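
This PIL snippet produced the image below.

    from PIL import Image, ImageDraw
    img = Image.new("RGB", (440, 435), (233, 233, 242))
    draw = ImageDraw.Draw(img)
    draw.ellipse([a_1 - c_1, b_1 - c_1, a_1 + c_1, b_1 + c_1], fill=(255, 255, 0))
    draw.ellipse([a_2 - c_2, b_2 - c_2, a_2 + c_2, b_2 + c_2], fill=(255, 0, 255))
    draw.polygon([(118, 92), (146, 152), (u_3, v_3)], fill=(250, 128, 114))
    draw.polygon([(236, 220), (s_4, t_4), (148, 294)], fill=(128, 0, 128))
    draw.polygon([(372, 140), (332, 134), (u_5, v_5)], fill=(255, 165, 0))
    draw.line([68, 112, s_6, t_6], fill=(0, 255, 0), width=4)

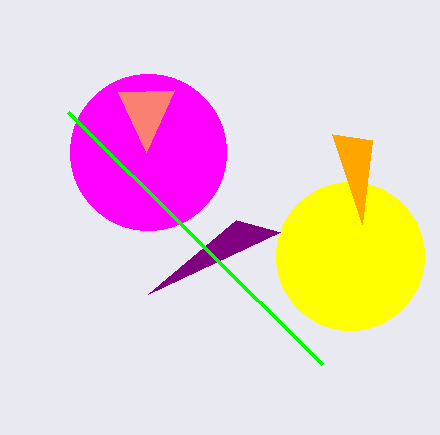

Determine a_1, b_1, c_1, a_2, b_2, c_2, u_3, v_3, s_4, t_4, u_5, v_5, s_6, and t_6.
a_1 = 350
b_1 = 256
c_1 = 74
a_2 = 148
b_2 = 152
c_2 = 78
u_3 = 174
v_3 = 90
s_4 = 280
t_4 = 232
u_5 = 362
v_5 = 224
s_6 = 322
t_6 = 364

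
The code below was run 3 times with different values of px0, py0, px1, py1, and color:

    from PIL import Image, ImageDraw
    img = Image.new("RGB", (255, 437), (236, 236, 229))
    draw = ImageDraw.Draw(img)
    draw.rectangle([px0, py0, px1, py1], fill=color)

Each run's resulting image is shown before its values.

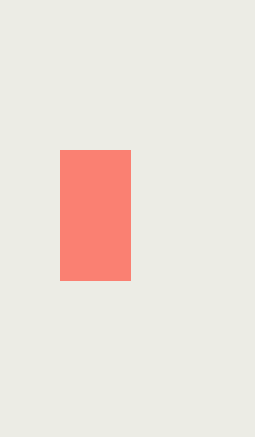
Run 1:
px0 = 60
py0 = 150
px1 = 130
py1 = 280
color = 'salmon'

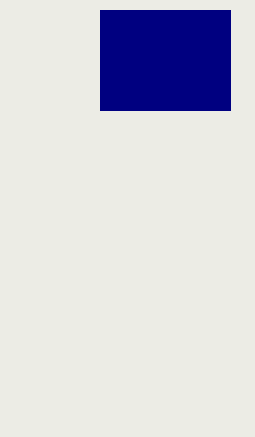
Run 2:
px0 = 100, py0 = 10, px1 = 230, py1 = 110, color = 'navy'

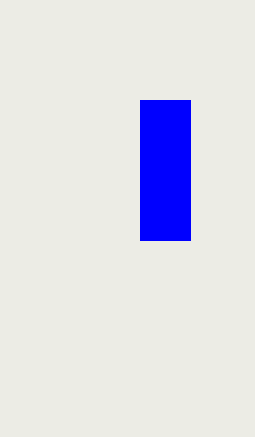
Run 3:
px0 = 140
py0 = 100
px1 = 190
py1 = 240
color = 'blue'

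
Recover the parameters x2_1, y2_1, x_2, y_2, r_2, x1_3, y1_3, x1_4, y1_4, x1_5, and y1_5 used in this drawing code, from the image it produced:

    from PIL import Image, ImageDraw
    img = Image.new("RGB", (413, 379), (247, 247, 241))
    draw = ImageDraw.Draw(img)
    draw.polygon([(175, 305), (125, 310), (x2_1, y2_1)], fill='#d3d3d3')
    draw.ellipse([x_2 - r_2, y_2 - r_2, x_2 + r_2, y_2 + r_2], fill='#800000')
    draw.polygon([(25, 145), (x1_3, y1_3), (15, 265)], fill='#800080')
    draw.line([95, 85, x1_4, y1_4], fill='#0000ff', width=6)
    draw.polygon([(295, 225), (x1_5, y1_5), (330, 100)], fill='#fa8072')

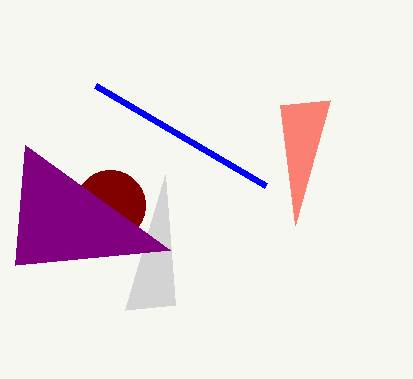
x2_1 = 165
y2_1 = 175
x_2 = 110
y_2 = 205
r_2 = 35
x1_3 = 170
y1_3 = 250
x1_4 = 265
y1_4 = 185
x1_5 = 280
y1_5 = 105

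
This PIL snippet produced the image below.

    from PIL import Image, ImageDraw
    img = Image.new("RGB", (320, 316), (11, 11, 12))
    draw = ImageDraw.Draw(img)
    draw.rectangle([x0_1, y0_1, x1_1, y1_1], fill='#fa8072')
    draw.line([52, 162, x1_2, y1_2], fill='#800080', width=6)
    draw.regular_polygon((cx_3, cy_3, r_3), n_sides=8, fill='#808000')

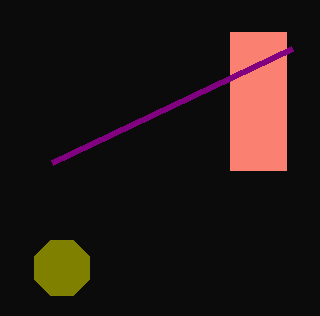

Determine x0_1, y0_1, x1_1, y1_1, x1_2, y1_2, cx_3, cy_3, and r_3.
x0_1 = 230, y0_1 = 32, x1_1 = 286, y1_1 = 170, x1_2 = 292, y1_2 = 48, cx_3 = 62, cy_3 = 268, r_3 = 30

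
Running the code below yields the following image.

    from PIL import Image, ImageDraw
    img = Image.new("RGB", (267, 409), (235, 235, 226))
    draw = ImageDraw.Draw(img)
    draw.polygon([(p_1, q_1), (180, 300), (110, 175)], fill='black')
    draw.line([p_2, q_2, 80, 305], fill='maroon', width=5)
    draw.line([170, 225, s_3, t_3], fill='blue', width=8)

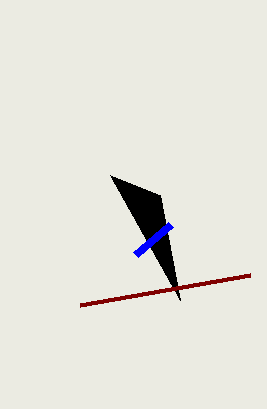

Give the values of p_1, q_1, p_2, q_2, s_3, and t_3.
p_1 = 160; q_1 = 195; p_2 = 250; q_2 = 275; s_3 = 135; t_3 = 255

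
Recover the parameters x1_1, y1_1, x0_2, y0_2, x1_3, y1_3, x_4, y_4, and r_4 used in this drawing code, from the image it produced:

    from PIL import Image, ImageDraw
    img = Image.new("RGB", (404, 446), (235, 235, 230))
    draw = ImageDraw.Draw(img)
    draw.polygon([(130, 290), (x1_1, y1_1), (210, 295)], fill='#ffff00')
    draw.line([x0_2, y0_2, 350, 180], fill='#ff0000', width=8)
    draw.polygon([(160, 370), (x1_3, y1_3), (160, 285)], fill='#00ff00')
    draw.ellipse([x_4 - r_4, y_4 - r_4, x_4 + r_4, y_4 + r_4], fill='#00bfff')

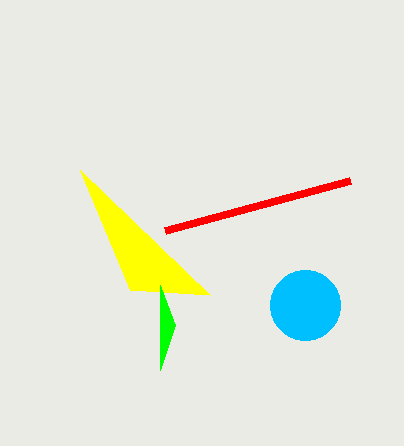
x1_1 = 80, y1_1 = 170, x0_2 = 165, y0_2 = 230, x1_3 = 175, y1_3 = 325, x_4 = 305, y_4 = 305, r_4 = 35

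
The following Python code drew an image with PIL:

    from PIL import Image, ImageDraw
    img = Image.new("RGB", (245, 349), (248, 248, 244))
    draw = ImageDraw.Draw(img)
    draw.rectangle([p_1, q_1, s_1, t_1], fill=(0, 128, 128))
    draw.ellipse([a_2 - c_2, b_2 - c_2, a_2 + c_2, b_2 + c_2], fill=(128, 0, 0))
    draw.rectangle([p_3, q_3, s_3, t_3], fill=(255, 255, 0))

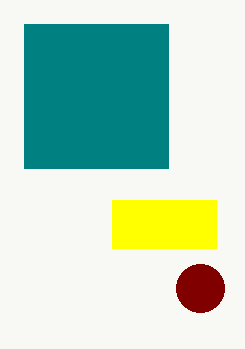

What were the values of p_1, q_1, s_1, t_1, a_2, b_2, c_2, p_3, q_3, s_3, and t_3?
p_1 = 24
q_1 = 24
s_1 = 168
t_1 = 168
a_2 = 200
b_2 = 288
c_2 = 24
p_3 = 112
q_3 = 200
s_3 = 216
t_3 = 248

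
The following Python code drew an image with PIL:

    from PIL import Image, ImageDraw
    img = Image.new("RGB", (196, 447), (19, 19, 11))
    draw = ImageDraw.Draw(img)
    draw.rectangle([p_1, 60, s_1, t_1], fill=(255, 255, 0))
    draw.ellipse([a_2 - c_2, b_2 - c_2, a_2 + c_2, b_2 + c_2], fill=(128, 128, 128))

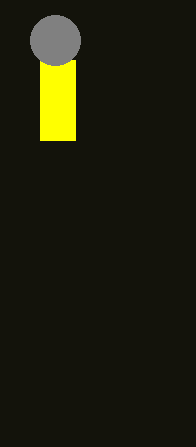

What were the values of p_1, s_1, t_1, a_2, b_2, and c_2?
p_1 = 40
s_1 = 75
t_1 = 140
a_2 = 55
b_2 = 40
c_2 = 25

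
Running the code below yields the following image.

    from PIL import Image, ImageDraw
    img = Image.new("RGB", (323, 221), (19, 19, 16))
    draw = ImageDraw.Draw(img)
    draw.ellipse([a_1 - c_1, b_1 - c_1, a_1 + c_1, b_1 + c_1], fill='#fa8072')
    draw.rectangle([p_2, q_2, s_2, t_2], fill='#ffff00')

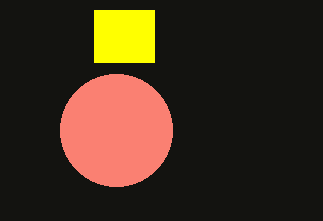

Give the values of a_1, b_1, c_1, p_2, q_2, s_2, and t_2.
a_1 = 116, b_1 = 130, c_1 = 56, p_2 = 94, q_2 = 10, s_2 = 154, t_2 = 62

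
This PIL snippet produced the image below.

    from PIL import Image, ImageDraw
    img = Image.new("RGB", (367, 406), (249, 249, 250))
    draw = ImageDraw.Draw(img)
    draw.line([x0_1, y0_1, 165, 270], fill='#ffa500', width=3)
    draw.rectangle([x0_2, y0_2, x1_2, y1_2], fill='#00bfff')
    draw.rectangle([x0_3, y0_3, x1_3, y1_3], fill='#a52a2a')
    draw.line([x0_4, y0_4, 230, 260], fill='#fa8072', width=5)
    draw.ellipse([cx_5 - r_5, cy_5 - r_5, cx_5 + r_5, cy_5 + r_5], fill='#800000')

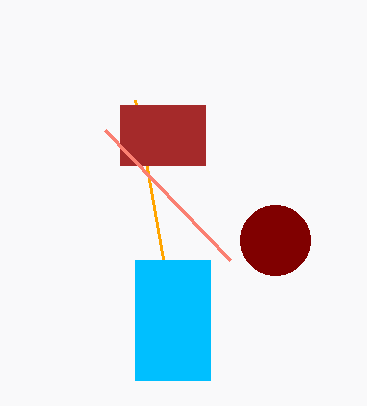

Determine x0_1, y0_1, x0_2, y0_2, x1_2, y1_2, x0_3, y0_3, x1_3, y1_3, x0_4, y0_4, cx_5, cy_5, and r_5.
x0_1 = 135, y0_1 = 100, x0_2 = 135, y0_2 = 260, x1_2 = 210, y1_2 = 380, x0_3 = 120, y0_3 = 105, x1_3 = 205, y1_3 = 165, x0_4 = 105, y0_4 = 130, cx_5 = 275, cy_5 = 240, r_5 = 35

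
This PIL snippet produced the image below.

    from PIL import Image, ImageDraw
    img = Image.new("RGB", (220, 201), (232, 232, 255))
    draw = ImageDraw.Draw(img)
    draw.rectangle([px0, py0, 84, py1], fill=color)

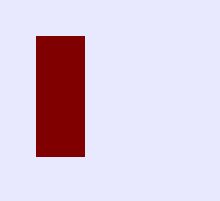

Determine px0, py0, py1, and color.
px0 = 36; py0 = 36; py1 = 156; color = 'maroon'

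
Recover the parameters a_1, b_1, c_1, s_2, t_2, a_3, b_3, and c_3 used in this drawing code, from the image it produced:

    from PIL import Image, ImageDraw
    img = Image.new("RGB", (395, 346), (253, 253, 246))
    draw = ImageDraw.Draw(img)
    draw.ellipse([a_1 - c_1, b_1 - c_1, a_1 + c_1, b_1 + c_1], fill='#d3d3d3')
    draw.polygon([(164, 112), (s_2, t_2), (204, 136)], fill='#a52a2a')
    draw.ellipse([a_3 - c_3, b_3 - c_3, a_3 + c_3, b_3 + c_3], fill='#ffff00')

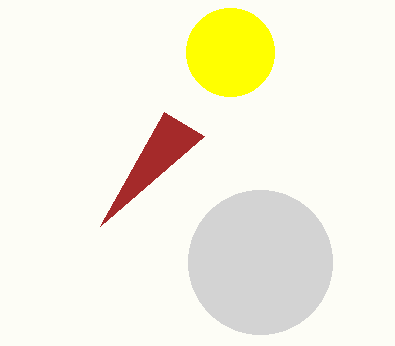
a_1 = 260; b_1 = 262; c_1 = 72; s_2 = 100; t_2 = 226; a_3 = 230; b_3 = 52; c_3 = 44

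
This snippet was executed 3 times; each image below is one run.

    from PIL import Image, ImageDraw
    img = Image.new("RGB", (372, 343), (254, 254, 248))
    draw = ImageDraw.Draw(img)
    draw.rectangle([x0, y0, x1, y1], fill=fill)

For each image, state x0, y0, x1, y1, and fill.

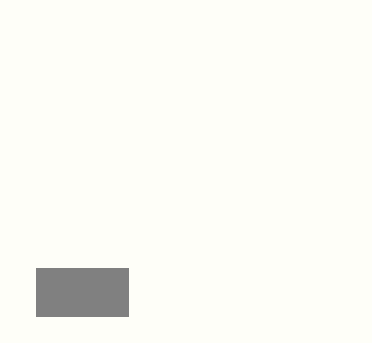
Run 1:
x0 = 36, y0 = 268, x1 = 128, y1 = 316, fill = 'gray'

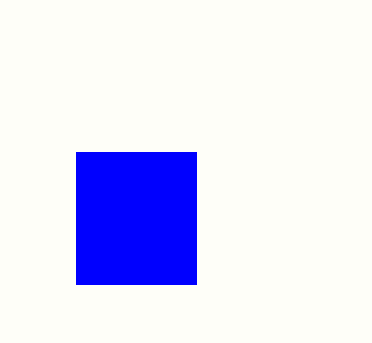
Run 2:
x0 = 76; y0 = 152; x1 = 196; y1 = 284; fill = 'blue'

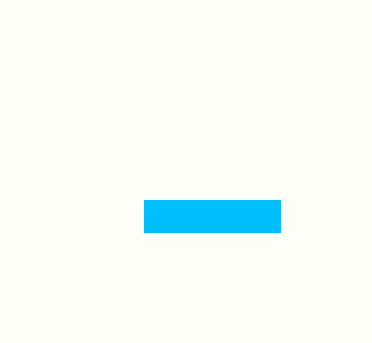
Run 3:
x0 = 144, y0 = 200, x1 = 280, y1 = 232, fill = 'deepskyblue'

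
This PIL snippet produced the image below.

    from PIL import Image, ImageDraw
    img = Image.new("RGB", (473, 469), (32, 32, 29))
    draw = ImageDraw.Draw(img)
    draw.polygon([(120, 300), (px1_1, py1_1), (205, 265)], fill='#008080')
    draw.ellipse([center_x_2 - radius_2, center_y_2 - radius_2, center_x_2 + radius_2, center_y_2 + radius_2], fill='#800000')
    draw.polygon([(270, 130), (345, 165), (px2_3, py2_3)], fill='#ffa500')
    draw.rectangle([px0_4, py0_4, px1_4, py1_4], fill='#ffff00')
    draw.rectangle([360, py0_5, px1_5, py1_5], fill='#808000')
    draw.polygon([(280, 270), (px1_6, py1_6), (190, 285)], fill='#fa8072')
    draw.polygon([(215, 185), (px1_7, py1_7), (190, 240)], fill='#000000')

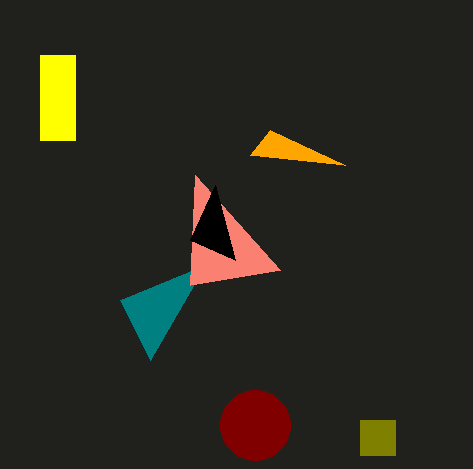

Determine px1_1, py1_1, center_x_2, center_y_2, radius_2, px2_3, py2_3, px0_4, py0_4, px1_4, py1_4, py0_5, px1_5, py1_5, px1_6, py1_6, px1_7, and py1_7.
px1_1 = 150; py1_1 = 360; center_x_2 = 255; center_y_2 = 425; radius_2 = 35; px2_3 = 250; py2_3 = 155; px0_4 = 40; py0_4 = 55; px1_4 = 75; py1_4 = 140; py0_5 = 420; px1_5 = 395; py1_5 = 455; px1_6 = 195; py1_6 = 175; px1_7 = 235; py1_7 = 260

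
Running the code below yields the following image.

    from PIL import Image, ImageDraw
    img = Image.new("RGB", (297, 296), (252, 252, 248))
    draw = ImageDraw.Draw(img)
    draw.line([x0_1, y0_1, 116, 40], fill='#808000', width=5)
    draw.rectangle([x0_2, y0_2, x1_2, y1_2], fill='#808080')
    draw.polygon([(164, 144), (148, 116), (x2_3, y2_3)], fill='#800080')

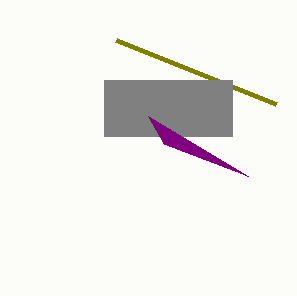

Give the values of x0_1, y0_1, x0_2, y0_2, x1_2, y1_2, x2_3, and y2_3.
x0_1 = 276
y0_1 = 104
x0_2 = 104
y0_2 = 80
x1_2 = 232
y1_2 = 136
x2_3 = 248
y2_3 = 176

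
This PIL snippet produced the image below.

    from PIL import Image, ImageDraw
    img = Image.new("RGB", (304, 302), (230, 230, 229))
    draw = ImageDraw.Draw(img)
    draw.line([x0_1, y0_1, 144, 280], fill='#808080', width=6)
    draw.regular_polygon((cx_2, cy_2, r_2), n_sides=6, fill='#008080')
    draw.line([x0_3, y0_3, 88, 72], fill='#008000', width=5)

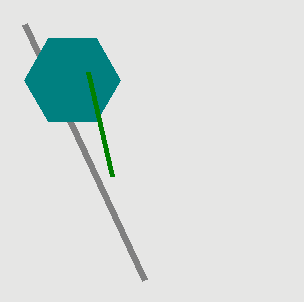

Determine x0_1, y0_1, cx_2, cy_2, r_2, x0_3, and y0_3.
x0_1 = 24; y0_1 = 24; cx_2 = 72; cy_2 = 80; r_2 = 48; x0_3 = 112; y0_3 = 176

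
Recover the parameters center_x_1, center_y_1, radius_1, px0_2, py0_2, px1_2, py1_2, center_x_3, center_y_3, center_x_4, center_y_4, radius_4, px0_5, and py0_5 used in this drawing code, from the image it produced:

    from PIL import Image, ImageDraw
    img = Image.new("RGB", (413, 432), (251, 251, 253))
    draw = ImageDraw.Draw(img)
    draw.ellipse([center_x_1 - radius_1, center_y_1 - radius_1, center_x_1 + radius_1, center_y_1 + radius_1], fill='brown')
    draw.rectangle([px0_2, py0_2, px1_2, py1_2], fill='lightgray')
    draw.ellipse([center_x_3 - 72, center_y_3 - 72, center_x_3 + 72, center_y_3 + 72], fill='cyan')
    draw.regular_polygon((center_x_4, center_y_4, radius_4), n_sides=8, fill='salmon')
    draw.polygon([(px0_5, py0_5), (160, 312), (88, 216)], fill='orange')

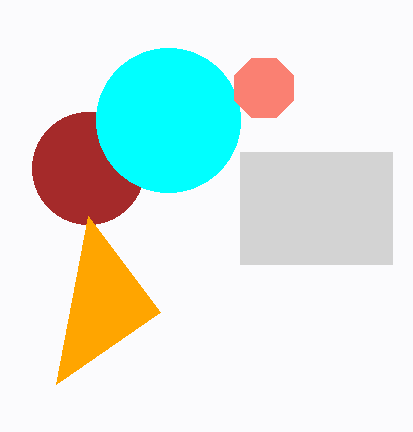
center_x_1 = 88, center_y_1 = 168, radius_1 = 56, px0_2 = 240, py0_2 = 152, px1_2 = 392, py1_2 = 264, center_x_3 = 168, center_y_3 = 120, center_x_4 = 264, center_y_4 = 88, radius_4 = 32, px0_5 = 56, py0_5 = 384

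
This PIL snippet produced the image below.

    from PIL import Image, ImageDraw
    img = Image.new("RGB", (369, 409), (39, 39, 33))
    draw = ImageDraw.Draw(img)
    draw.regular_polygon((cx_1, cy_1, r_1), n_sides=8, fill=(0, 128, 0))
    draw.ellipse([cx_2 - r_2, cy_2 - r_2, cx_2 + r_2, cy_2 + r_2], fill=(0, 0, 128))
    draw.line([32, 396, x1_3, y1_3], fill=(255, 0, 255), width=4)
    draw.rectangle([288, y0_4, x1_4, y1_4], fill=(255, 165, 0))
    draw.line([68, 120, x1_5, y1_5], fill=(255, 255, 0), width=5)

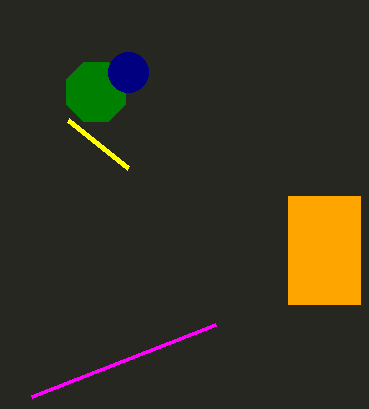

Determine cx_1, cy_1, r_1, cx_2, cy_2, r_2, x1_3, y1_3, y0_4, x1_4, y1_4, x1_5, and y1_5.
cx_1 = 96; cy_1 = 92; r_1 = 32; cx_2 = 128; cy_2 = 72; r_2 = 20; x1_3 = 216; y1_3 = 324; y0_4 = 196; x1_4 = 360; y1_4 = 304; x1_5 = 128; y1_5 = 168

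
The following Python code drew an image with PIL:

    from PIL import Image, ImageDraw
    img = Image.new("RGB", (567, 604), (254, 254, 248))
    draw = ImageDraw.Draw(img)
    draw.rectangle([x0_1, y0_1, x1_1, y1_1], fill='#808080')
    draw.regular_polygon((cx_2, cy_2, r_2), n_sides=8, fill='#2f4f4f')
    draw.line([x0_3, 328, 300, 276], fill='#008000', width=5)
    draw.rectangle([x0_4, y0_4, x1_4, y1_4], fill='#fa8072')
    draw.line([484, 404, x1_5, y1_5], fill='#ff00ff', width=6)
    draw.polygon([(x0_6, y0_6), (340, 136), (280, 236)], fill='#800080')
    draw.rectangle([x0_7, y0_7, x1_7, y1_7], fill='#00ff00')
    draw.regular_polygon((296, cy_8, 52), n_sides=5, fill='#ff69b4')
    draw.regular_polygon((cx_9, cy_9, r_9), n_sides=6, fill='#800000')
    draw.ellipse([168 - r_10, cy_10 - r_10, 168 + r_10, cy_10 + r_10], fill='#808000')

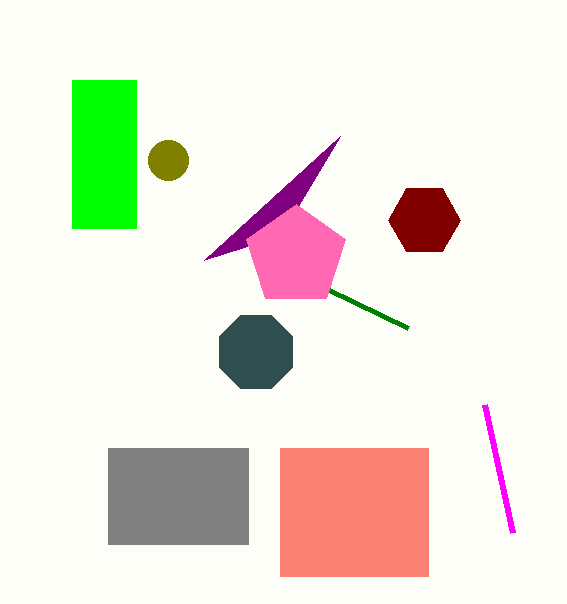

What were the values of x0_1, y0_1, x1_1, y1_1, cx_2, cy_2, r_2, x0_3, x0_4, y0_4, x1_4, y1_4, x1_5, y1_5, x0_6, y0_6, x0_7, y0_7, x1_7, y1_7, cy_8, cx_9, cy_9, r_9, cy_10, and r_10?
x0_1 = 108; y0_1 = 448; x1_1 = 248; y1_1 = 544; cx_2 = 256; cy_2 = 352; r_2 = 40; x0_3 = 408; x0_4 = 280; y0_4 = 448; x1_4 = 428; y1_4 = 576; x1_5 = 512; y1_5 = 532; x0_6 = 204; y0_6 = 260; x0_7 = 72; y0_7 = 80; x1_7 = 136; y1_7 = 228; cy_8 = 256; cx_9 = 424; cy_9 = 220; r_9 = 36; cy_10 = 160; r_10 = 20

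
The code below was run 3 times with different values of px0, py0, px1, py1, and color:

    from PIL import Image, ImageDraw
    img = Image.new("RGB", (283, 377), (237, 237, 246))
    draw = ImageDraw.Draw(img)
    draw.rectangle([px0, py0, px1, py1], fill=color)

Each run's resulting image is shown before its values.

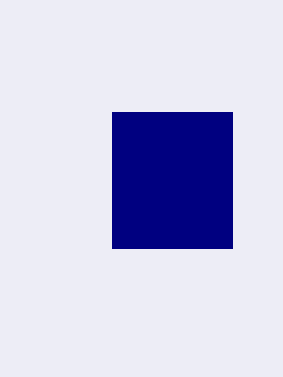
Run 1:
px0 = 112; py0 = 112; px1 = 232; py1 = 248; color = 'navy'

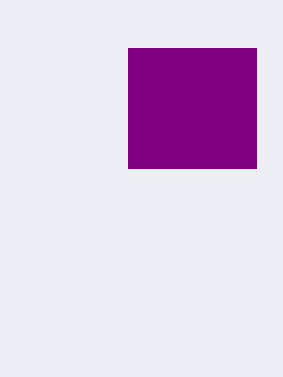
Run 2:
px0 = 128; py0 = 48; px1 = 256; py1 = 168; color = 'purple'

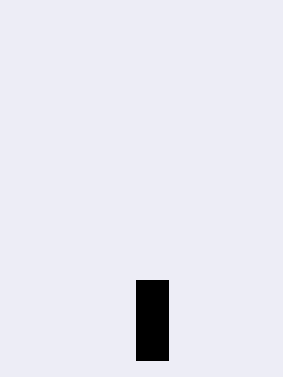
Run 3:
px0 = 136, py0 = 280, px1 = 168, py1 = 360, color = 'black'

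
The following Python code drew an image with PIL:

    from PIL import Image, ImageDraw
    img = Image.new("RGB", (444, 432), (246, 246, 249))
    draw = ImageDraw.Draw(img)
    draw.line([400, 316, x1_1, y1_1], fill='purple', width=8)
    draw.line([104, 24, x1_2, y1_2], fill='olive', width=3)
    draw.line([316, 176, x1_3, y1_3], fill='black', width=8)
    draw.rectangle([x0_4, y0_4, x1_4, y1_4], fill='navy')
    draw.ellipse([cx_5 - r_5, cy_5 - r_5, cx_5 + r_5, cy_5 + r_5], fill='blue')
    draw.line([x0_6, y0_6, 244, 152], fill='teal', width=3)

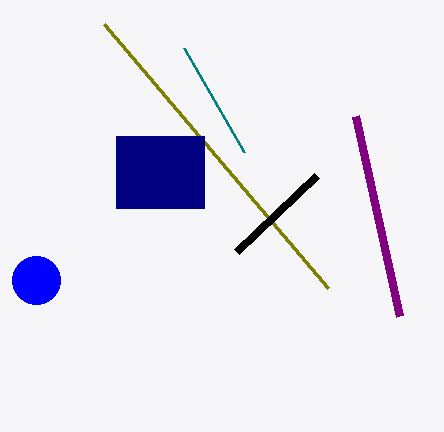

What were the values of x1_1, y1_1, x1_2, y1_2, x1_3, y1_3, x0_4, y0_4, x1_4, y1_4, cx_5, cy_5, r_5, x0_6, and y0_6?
x1_1 = 356
y1_1 = 116
x1_2 = 328
y1_2 = 288
x1_3 = 236
y1_3 = 252
x0_4 = 116
y0_4 = 136
x1_4 = 204
y1_4 = 208
cx_5 = 36
cy_5 = 280
r_5 = 24
x0_6 = 184
y0_6 = 48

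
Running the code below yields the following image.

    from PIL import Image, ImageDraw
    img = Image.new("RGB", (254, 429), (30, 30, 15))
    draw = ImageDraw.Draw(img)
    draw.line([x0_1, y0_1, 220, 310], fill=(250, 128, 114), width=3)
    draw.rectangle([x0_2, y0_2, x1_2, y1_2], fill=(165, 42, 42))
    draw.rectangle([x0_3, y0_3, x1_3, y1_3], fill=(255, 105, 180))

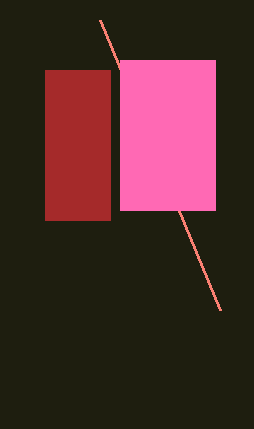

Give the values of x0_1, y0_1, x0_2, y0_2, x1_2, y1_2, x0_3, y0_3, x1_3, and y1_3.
x0_1 = 100; y0_1 = 20; x0_2 = 45; y0_2 = 70; x1_2 = 110; y1_2 = 220; x0_3 = 120; y0_3 = 60; x1_3 = 215; y1_3 = 210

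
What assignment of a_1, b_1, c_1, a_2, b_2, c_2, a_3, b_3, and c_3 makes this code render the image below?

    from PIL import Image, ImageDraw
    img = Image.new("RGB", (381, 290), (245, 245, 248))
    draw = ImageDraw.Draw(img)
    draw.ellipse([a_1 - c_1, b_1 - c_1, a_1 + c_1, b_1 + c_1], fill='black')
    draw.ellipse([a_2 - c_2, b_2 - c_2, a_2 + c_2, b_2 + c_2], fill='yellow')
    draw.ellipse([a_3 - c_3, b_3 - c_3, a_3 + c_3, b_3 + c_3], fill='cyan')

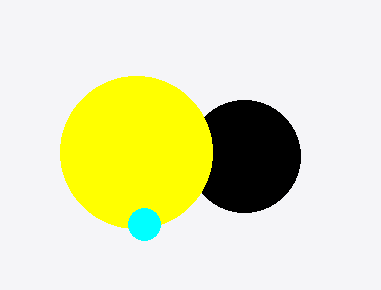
a_1 = 244, b_1 = 156, c_1 = 56, a_2 = 136, b_2 = 152, c_2 = 76, a_3 = 144, b_3 = 224, c_3 = 16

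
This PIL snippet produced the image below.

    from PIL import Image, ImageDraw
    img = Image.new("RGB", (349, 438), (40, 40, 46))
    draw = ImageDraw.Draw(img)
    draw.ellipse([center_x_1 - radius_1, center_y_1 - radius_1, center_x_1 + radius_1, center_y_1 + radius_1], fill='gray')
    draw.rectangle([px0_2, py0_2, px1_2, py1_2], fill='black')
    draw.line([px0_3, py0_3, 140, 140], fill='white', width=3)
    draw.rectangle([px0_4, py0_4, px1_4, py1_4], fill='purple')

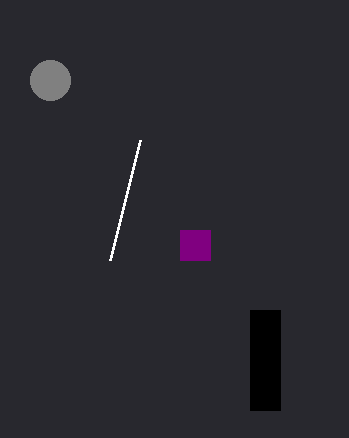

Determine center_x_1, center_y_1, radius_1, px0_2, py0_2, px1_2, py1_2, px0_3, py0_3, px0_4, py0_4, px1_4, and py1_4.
center_x_1 = 50, center_y_1 = 80, radius_1 = 20, px0_2 = 250, py0_2 = 310, px1_2 = 280, py1_2 = 410, px0_3 = 110, py0_3 = 260, px0_4 = 180, py0_4 = 230, px1_4 = 210, py1_4 = 260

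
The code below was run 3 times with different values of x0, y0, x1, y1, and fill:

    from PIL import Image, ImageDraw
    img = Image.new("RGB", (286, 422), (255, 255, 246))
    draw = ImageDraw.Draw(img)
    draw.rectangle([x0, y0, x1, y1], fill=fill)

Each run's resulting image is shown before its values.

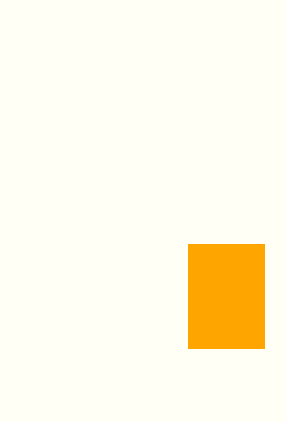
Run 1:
x0 = 188, y0 = 244, x1 = 264, y1 = 348, fill = 'orange'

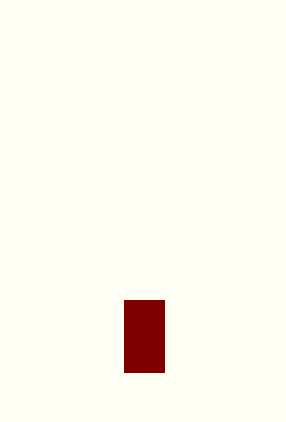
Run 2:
x0 = 124; y0 = 300; x1 = 164; y1 = 372; fill = 'maroon'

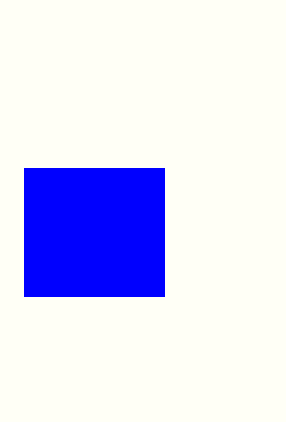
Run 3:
x0 = 24; y0 = 168; x1 = 164; y1 = 296; fill = 'blue'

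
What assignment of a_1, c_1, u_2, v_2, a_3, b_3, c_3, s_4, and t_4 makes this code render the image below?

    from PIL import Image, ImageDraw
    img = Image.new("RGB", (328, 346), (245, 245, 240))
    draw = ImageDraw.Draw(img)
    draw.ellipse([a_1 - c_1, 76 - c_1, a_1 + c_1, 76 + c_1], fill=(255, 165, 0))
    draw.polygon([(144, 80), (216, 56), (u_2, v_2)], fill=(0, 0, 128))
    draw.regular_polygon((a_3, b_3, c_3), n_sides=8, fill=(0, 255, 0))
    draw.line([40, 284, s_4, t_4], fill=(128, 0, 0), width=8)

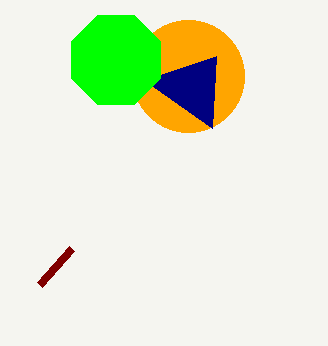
a_1 = 188; c_1 = 56; u_2 = 212; v_2 = 128; a_3 = 116; b_3 = 60; c_3 = 48; s_4 = 72; t_4 = 248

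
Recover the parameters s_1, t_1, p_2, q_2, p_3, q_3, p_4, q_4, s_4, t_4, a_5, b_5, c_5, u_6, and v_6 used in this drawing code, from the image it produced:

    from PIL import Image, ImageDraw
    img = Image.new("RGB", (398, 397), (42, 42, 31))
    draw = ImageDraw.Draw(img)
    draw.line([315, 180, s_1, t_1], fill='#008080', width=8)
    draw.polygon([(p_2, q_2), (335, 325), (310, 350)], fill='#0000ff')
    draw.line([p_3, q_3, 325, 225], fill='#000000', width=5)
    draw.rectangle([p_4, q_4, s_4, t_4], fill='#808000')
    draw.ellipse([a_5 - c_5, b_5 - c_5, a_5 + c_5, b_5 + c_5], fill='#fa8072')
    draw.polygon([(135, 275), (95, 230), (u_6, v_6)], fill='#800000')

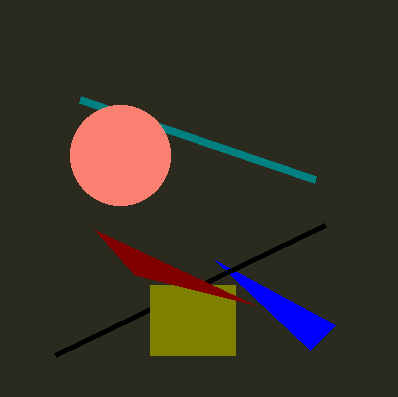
s_1 = 80
t_1 = 100
p_2 = 215
q_2 = 260
p_3 = 55
q_3 = 355
p_4 = 150
q_4 = 285
s_4 = 235
t_4 = 355
a_5 = 120
b_5 = 155
c_5 = 50
u_6 = 255
v_6 = 305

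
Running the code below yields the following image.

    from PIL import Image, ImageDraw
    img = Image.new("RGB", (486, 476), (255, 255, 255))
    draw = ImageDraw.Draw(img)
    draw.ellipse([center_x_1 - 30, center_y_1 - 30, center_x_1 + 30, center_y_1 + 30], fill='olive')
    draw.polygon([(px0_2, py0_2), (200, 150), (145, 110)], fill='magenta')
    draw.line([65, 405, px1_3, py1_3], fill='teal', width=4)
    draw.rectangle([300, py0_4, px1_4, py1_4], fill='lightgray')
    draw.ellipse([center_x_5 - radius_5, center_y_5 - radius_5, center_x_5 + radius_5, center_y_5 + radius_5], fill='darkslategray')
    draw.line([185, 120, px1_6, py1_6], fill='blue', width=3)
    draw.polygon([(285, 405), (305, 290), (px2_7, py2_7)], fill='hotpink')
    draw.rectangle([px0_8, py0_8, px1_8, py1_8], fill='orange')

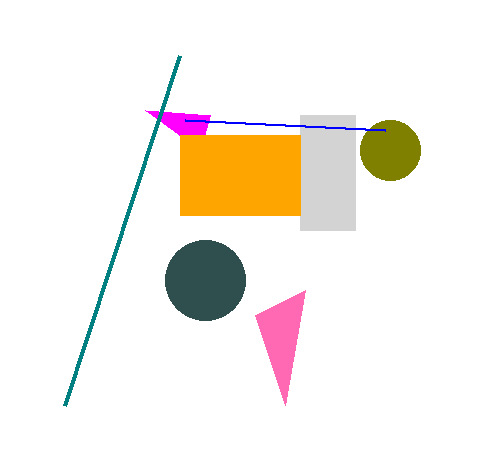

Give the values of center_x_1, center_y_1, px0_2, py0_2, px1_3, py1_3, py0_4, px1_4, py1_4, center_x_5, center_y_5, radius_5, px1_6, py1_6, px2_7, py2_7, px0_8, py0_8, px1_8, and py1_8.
center_x_1 = 390
center_y_1 = 150
px0_2 = 210
py0_2 = 115
px1_3 = 180
py1_3 = 55
py0_4 = 115
px1_4 = 355
py1_4 = 230
center_x_5 = 205
center_y_5 = 280
radius_5 = 40
px1_6 = 385
py1_6 = 130
px2_7 = 255
py2_7 = 315
px0_8 = 180
py0_8 = 135
px1_8 = 300
py1_8 = 215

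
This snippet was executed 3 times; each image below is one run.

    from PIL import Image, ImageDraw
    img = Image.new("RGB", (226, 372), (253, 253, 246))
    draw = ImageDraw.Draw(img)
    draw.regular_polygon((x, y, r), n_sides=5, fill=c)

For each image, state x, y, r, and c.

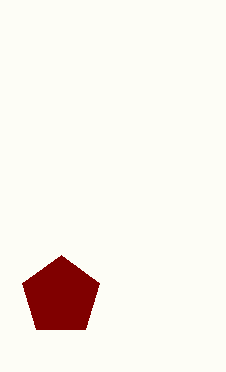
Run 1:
x = 61, y = 296, r = 41, c = 'maroon'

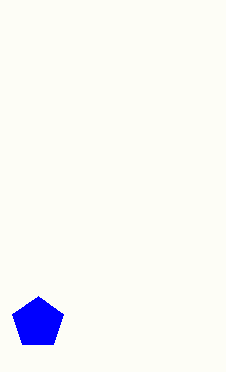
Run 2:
x = 38
y = 323
r = 27
c = 'blue'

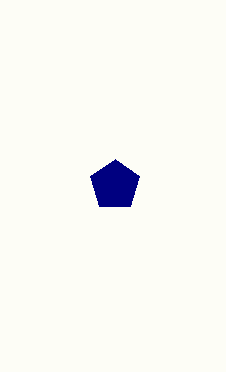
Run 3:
x = 115, y = 185, r = 26, c = 'navy'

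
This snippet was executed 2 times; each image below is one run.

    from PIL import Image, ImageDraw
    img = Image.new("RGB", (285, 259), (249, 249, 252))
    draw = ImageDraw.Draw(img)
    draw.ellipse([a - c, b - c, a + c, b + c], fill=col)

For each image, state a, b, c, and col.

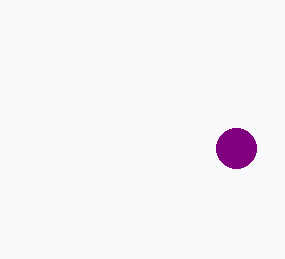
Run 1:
a = 236
b = 148
c = 20
col = 'purple'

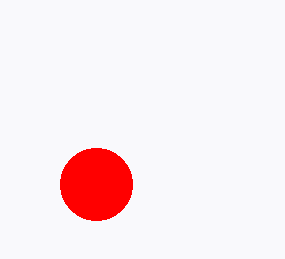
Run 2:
a = 96
b = 184
c = 36
col = 'red'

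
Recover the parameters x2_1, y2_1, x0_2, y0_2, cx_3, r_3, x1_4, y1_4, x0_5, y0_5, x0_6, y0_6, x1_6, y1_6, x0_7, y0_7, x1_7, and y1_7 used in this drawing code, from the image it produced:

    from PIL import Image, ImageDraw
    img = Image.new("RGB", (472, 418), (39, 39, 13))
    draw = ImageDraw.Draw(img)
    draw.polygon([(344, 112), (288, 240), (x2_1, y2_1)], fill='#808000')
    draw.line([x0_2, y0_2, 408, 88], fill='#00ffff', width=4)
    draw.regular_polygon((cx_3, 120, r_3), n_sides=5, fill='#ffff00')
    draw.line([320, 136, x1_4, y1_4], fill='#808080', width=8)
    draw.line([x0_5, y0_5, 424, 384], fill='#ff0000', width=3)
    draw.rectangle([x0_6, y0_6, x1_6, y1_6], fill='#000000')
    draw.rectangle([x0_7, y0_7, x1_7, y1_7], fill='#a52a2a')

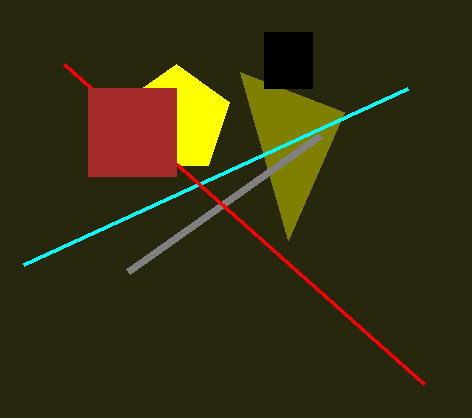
x2_1 = 240; y2_1 = 72; x0_2 = 24; y0_2 = 264; cx_3 = 176; r_3 = 56; x1_4 = 128; y1_4 = 272; x0_5 = 64; y0_5 = 64; x0_6 = 264; y0_6 = 32; x1_6 = 312; y1_6 = 88; x0_7 = 88; y0_7 = 88; x1_7 = 176; y1_7 = 176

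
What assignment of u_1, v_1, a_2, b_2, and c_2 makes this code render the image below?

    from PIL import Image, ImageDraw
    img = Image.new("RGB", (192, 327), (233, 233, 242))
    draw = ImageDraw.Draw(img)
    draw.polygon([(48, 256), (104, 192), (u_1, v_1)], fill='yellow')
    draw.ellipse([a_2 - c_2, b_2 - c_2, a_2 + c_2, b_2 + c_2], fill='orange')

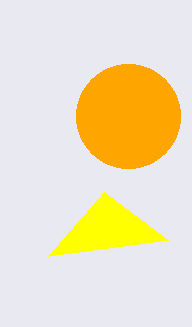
u_1 = 168
v_1 = 240
a_2 = 128
b_2 = 116
c_2 = 52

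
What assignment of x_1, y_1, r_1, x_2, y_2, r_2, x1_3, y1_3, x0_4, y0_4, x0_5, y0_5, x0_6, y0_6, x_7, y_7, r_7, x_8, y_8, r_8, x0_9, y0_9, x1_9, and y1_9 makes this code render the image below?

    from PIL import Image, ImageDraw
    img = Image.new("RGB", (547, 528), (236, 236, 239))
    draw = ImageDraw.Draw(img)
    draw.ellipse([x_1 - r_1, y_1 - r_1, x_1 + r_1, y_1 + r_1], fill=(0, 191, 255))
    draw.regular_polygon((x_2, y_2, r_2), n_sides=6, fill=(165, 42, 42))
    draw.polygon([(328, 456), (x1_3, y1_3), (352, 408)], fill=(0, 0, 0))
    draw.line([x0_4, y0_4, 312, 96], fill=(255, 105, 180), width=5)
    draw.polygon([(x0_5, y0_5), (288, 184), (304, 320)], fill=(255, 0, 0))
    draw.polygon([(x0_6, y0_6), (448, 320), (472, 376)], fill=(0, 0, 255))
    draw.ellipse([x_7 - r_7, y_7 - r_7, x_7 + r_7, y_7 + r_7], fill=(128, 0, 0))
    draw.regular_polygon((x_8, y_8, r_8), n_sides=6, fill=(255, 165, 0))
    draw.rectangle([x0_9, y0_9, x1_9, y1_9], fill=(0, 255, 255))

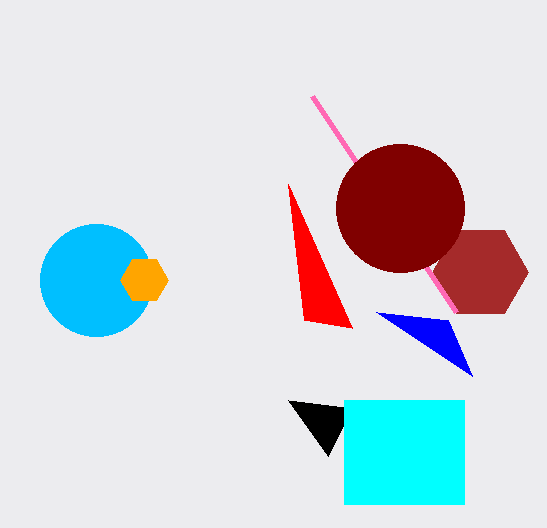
x_1 = 96, y_1 = 280, r_1 = 56, x_2 = 480, y_2 = 272, r_2 = 48, x1_3 = 288, y1_3 = 400, x0_4 = 456, y0_4 = 312, x0_5 = 352, y0_5 = 328, x0_6 = 376, y0_6 = 312, x_7 = 400, y_7 = 208, r_7 = 64, x_8 = 144, y_8 = 280, r_8 = 24, x0_9 = 344, y0_9 = 400, x1_9 = 464, y1_9 = 504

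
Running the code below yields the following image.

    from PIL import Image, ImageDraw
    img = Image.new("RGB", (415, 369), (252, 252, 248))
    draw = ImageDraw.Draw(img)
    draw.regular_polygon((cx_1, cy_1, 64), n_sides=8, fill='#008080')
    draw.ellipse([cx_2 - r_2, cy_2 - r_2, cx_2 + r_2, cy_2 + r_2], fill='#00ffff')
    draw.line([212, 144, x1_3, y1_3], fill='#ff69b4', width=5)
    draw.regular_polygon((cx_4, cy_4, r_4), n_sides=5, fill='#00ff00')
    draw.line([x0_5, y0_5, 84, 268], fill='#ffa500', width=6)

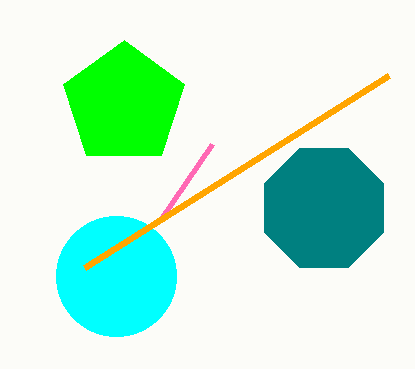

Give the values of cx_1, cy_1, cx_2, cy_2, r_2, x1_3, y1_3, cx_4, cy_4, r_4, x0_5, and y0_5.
cx_1 = 324; cy_1 = 208; cx_2 = 116; cy_2 = 276; r_2 = 60; x1_3 = 160; y1_3 = 220; cx_4 = 124; cy_4 = 104; r_4 = 64; x0_5 = 388; y0_5 = 76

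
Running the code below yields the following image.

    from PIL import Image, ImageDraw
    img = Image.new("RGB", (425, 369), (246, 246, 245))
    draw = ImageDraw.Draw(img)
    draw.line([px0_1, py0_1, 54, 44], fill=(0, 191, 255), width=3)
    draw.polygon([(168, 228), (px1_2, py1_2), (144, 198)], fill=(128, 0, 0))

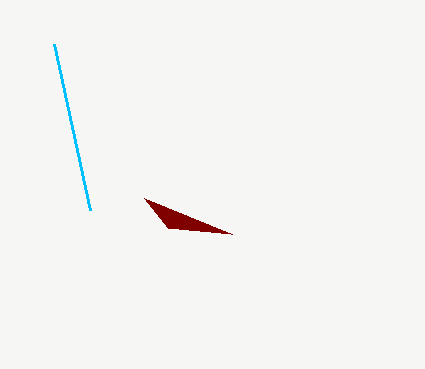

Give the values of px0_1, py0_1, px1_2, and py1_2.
px0_1 = 90
py0_1 = 210
px1_2 = 232
py1_2 = 234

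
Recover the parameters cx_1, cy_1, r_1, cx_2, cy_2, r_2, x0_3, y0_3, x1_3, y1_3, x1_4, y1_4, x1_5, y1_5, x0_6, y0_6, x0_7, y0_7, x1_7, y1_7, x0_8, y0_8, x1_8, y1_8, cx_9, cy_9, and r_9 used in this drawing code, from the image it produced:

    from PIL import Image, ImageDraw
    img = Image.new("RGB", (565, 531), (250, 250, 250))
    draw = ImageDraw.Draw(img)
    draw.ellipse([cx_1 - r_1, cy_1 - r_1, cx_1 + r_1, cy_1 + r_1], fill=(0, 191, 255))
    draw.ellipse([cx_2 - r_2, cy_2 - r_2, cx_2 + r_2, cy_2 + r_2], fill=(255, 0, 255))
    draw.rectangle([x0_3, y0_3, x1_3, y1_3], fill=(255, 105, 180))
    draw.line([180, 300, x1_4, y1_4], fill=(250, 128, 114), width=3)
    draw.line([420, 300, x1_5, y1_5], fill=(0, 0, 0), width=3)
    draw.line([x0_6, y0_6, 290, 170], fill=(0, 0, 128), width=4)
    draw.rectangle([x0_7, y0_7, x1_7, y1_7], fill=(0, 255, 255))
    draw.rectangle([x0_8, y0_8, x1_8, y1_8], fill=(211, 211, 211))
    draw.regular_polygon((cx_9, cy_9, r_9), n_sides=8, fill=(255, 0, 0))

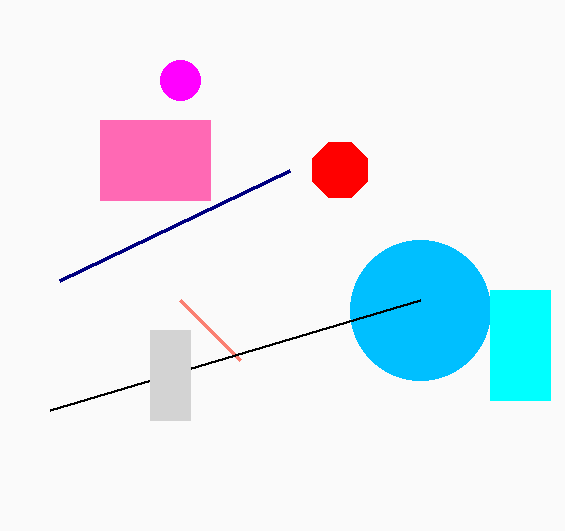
cx_1 = 420; cy_1 = 310; r_1 = 70; cx_2 = 180; cy_2 = 80; r_2 = 20; x0_3 = 100; y0_3 = 120; x1_3 = 210; y1_3 = 200; x1_4 = 240; y1_4 = 360; x1_5 = 50; y1_5 = 410; x0_6 = 60; y0_6 = 280; x0_7 = 490; y0_7 = 290; x1_7 = 550; y1_7 = 400; x0_8 = 150; y0_8 = 330; x1_8 = 190; y1_8 = 420; cx_9 = 340; cy_9 = 170; r_9 = 30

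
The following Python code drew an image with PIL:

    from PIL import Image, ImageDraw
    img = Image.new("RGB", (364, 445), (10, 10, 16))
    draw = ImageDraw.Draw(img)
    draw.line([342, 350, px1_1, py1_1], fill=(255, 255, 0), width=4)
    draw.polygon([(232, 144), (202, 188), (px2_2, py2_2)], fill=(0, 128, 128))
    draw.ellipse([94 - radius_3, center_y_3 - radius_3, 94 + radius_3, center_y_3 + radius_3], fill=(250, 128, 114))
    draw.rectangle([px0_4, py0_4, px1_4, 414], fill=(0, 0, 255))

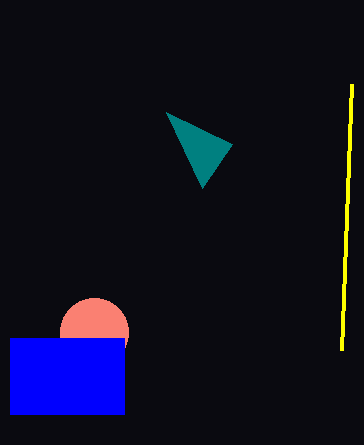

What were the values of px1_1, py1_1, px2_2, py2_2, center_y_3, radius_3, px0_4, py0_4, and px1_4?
px1_1 = 352; py1_1 = 84; px2_2 = 166; py2_2 = 112; center_y_3 = 332; radius_3 = 34; px0_4 = 10; py0_4 = 338; px1_4 = 124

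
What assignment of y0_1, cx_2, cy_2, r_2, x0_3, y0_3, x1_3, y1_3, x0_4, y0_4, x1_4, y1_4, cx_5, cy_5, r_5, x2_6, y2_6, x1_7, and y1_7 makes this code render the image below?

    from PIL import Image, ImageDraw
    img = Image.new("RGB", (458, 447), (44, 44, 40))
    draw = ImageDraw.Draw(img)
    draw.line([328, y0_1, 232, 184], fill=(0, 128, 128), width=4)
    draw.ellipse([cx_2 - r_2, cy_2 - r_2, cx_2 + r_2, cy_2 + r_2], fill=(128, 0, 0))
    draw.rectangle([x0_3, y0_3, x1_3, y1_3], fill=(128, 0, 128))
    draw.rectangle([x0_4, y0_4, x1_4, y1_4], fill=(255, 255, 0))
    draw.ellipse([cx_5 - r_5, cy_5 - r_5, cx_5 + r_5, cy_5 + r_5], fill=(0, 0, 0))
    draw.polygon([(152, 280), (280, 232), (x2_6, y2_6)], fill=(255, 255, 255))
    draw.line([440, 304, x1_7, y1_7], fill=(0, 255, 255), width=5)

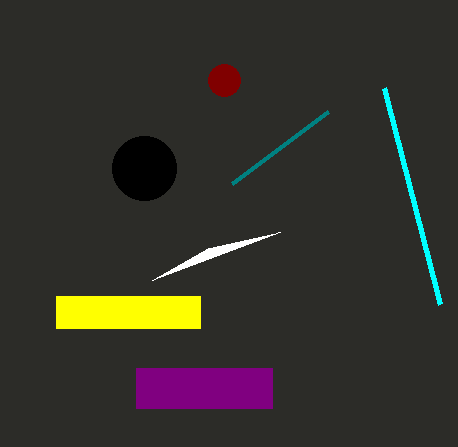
y0_1 = 112; cx_2 = 224; cy_2 = 80; r_2 = 16; x0_3 = 136; y0_3 = 368; x1_3 = 272; y1_3 = 408; x0_4 = 56; y0_4 = 296; x1_4 = 200; y1_4 = 328; cx_5 = 144; cy_5 = 168; r_5 = 32; x2_6 = 208; y2_6 = 248; x1_7 = 384; y1_7 = 88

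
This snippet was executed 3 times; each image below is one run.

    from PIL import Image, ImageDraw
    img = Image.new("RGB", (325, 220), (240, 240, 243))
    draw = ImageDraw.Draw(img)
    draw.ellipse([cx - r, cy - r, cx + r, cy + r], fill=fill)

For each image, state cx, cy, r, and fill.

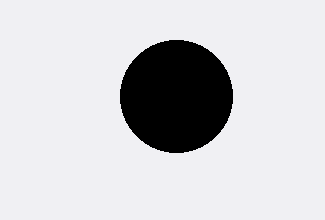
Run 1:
cx = 176; cy = 96; r = 56; fill = 'black'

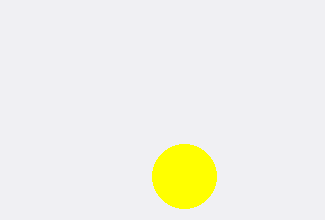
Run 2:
cx = 184, cy = 176, r = 32, fill = 'yellow'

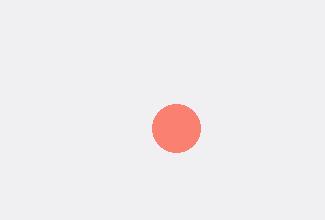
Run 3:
cx = 176, cy = 128, r = 24, fill = 'salmon'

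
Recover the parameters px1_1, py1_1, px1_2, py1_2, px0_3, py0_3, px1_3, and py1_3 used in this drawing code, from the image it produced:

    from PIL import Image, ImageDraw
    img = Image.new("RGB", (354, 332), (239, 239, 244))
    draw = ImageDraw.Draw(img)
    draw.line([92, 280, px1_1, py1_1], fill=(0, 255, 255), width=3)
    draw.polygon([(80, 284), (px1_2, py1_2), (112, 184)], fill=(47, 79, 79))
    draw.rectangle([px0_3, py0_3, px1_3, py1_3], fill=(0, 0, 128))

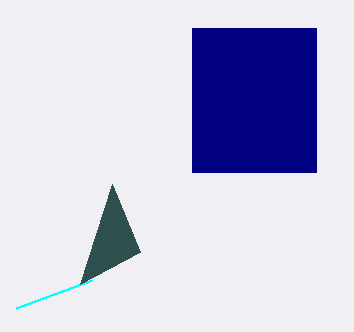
px1_1 = 16, py1_1 = 308, px1_2 = 140, py1_2 = 252, px0_3 = 192, py0_3 = 28, px1_3 = 316, py1_3 = 172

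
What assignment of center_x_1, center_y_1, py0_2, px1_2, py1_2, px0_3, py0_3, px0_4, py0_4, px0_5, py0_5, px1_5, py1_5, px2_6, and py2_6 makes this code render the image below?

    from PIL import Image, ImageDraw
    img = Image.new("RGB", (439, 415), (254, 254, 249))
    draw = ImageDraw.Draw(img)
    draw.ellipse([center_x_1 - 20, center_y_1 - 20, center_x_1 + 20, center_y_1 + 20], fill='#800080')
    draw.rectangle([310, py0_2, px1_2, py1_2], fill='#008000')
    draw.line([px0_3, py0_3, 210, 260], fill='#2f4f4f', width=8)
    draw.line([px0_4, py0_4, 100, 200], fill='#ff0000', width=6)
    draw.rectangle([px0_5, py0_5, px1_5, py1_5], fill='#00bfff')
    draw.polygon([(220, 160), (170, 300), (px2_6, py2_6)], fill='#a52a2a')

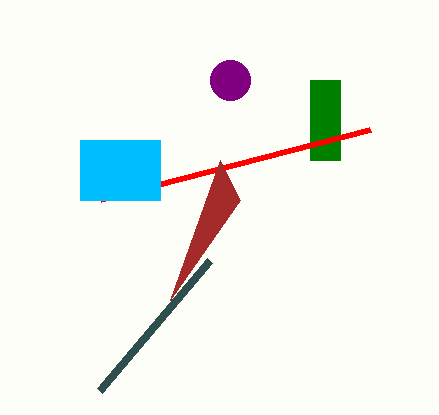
center_x_1 = 230
center_y_1 = 80
py0_2 = 80
px1_2 = 340
py1_2 = 160
px0_3 = 100
py0_3 = 390
px0_4 = 370
py0_4 = 130
px0_5 = 80
py0_5 = 140
px1_5 = 160
py1_5 = 200
px2_6 = 240
py2_6 = 200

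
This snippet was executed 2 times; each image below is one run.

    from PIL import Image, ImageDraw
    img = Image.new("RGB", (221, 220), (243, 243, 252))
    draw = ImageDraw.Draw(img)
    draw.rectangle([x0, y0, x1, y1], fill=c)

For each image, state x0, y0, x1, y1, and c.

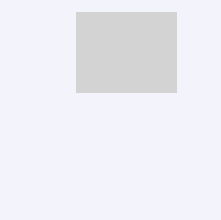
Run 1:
x0 = 76; y0 = 12; x1 = 176; y1 = 92; c = 'lightgray'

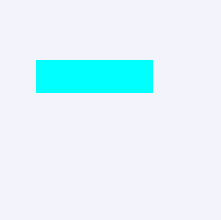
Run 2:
x0 = 36, y0 = 60, x1 = 152, y1 = 92, c = 'cyan'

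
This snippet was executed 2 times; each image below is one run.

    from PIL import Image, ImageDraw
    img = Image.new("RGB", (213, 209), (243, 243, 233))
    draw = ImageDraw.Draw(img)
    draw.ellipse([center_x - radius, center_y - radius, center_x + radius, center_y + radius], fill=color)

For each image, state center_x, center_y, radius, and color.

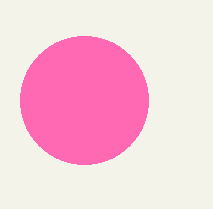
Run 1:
center_x = 84; center_y = 100; radius = 64; color = 'hotpink'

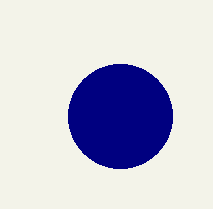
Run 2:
center_x = 120
center_y = 116
radius = 52
color = 'navy'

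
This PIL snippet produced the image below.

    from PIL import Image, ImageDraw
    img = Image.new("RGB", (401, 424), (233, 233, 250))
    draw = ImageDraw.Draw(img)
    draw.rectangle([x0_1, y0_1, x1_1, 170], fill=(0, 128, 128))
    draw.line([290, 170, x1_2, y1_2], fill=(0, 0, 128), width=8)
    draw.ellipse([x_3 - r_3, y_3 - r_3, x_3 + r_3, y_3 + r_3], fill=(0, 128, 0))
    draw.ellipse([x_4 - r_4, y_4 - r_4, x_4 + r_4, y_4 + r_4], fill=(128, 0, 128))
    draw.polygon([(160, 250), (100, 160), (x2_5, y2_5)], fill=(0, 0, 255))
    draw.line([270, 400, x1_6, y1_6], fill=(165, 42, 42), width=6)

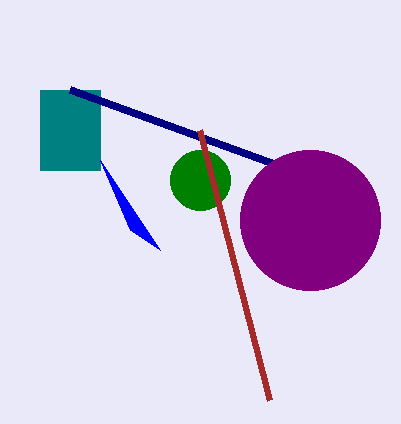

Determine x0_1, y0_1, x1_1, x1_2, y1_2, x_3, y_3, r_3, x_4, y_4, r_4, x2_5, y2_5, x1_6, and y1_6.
x0_1 = 40; y0_1 = 90; x1_1 = 100; x1_2 = 70; y1_2 = 90; x_3 = 200; y_3 = 180; r_3 = 30; x_4 = 310; y_4 = 220; r_4 = 70; x2_5 = 130; y2_5 = 230; x1_6 = 200; y1_6 = 130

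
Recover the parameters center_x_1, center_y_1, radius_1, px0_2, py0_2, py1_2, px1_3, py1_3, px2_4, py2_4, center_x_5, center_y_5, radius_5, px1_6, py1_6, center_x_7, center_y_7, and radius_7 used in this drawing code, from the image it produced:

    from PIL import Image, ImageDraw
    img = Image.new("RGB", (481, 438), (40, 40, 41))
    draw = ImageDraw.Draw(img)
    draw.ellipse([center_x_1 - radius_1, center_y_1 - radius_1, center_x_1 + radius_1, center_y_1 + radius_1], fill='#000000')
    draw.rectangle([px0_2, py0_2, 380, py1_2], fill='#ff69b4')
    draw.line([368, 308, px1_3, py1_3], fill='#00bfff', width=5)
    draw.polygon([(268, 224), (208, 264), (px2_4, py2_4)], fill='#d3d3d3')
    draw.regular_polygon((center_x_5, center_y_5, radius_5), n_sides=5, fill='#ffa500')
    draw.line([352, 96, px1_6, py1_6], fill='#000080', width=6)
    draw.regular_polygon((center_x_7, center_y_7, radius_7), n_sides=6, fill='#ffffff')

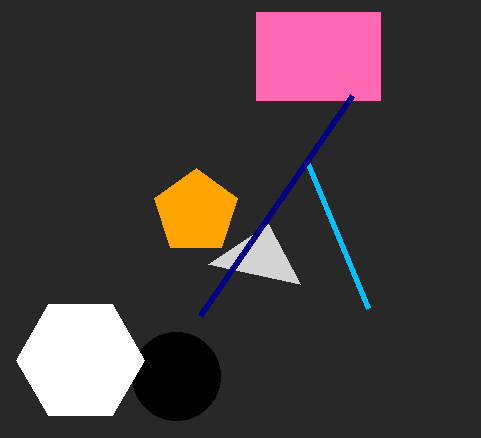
center_x_1 = 176; center_y_1 = 376; radius_1 = 44; px0_2 = 256; py0_2 = 12; py1_2 = 100; px1_3 = 308; py1_3 = 164; px2_4 = 300; py2_4 = 284; center_x_5 = 196; center_y_5 = 212; radius_5 = 44; px1_6 = 200; py1_6 = 316; center_x_7 = 80; center_y_7 = 360; radius_7 = 64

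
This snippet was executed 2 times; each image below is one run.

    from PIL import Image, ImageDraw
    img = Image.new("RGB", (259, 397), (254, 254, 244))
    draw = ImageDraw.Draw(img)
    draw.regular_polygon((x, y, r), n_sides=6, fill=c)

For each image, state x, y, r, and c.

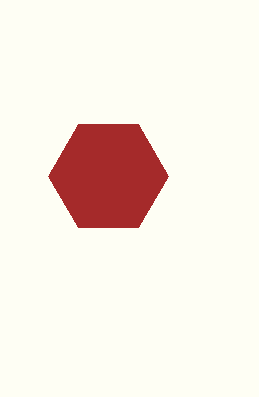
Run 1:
x = 108, y = 176, r = 60, c = 'brown'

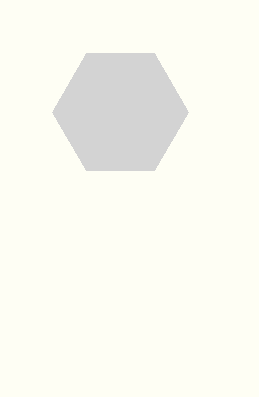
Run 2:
x = 120; y = 112; r = 68; c = 'lightgray'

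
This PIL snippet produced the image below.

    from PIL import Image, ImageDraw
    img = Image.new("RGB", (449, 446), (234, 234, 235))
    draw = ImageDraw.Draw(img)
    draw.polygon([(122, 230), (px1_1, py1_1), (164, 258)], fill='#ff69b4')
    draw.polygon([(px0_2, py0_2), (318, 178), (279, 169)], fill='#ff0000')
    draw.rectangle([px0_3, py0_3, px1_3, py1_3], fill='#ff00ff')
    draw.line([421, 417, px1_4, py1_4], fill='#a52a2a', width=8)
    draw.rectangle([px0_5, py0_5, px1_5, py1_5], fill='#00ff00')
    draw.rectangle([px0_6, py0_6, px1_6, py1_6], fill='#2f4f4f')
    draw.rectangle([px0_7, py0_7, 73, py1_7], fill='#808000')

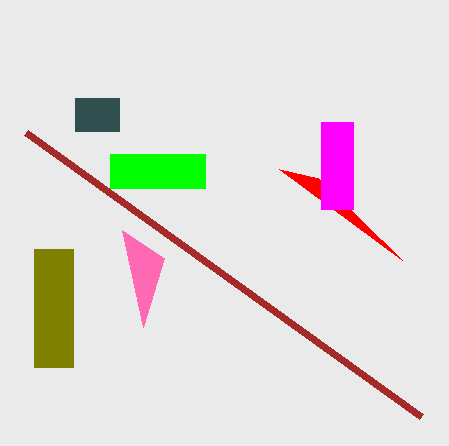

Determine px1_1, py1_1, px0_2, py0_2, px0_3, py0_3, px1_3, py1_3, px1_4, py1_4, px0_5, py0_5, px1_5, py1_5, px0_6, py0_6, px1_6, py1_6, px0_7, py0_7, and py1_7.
px1_1 = 143
py1_1 = 327
px0_2 = 402
py0_2 = 260
px0_3 = 321
py0_3 = 122
px1_3 = 353
py1_3 = 209
px1_4 = 26
py1_4 = 133
px0_5 = 110
py0_5 = 154
px1_5 = 205
py1_5 = 188
px0_6 = 75
py0_6 = 98
px1_6 = 119
py1_6 = 131
px0_7 = 34
py0_7 = 249
py1_7 = 367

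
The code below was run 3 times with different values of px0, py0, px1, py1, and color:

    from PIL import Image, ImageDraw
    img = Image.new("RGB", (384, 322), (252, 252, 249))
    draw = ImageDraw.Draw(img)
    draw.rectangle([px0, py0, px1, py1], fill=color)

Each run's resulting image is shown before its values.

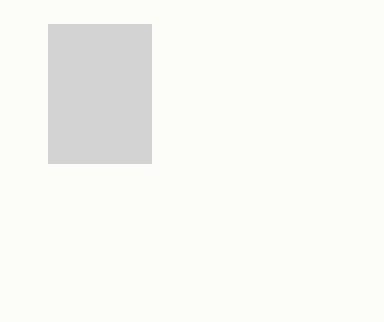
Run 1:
px0 = 48, py0 = 24, px1 = 151, py1 = 163, color = 'lightgray'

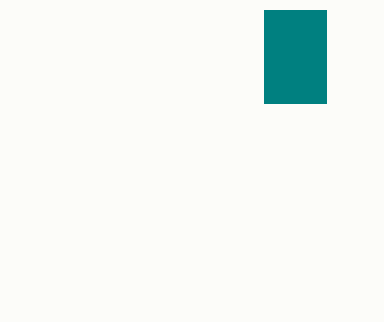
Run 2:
px0 = 264
py0 = 10
px1 = 326
py1 = 103
color = 'teal'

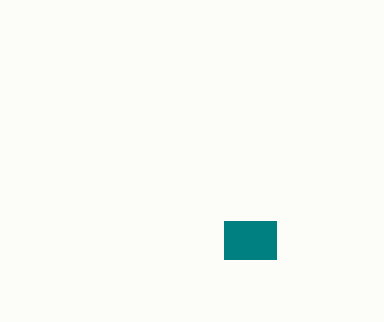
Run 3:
px0 = 224, py0 = 221, px1 = 276, py1 = 259, color = 'teal'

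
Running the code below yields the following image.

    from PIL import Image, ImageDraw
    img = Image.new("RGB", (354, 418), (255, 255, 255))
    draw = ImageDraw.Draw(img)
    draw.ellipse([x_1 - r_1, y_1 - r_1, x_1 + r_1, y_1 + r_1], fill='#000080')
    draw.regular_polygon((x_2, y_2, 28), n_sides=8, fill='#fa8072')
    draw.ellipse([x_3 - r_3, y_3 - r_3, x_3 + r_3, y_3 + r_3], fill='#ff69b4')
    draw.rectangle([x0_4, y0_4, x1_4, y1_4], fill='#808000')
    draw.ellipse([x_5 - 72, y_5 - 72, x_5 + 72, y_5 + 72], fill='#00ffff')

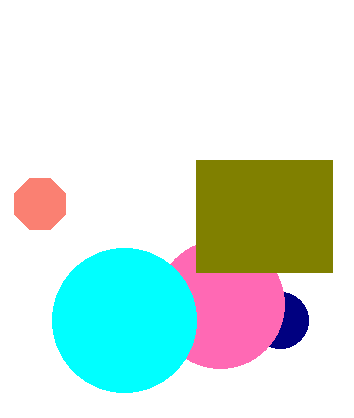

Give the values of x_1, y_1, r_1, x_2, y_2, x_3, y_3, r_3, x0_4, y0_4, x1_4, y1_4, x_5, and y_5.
x_1 = 280; y_1 = 320; r_1 = 28; x_2 = 40; y_2 = 204; x_3 = 220; y_3 = 304; r_3 = 64; x0_4 = 196; y0_4 = 160; x1_4 = 332; y1_4 = 272; x_5 = 124; y_5 = 320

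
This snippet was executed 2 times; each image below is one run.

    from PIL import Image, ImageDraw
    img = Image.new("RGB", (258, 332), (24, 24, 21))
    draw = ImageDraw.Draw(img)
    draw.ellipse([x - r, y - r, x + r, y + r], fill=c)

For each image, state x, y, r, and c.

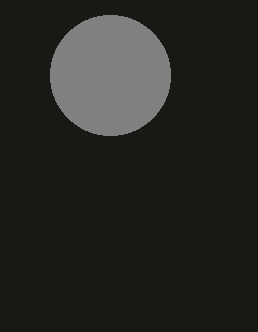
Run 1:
x = 110
y = 75
r = 60
c = 'gray'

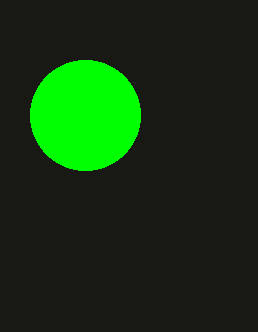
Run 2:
x = 85
y = 115
r = 55
c = 'lime'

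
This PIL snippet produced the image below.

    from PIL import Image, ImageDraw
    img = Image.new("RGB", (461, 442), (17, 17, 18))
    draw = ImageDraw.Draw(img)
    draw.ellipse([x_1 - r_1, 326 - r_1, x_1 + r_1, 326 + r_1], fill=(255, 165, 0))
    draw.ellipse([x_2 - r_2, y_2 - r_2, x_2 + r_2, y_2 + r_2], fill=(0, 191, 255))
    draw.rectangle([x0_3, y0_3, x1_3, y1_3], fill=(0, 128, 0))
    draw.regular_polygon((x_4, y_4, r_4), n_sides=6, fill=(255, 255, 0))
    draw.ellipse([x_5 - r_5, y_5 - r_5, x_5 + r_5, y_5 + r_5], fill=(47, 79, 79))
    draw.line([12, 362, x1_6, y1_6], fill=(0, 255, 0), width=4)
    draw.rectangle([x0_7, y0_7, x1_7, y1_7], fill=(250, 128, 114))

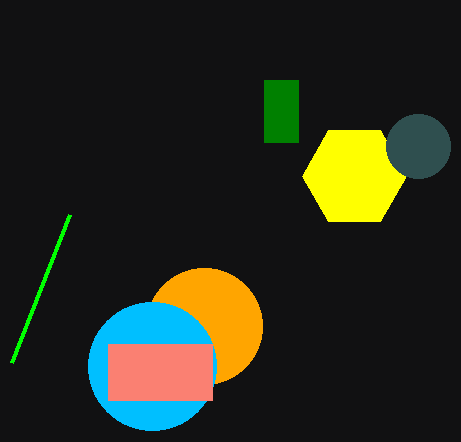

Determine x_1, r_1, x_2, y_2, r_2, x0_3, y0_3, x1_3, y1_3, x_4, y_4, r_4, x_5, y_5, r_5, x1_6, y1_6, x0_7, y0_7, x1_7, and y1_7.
x_1 = 204
r_1 = 58
x_2 = 152
y_2 = 366
r_2 = 64
x0_3 = 264
y0_3 = 80
x1_3 = 298
y1_3 = 142
x_4 = 354
y_4 = 176
r_4 = 52
x_5 = 418
y_5 = 146
r_5 = 32
x1_6 = 70
y1_6 = 214
x0_7 = 108
y0_7 = 344
x1_7 = 212
y1_7 = 400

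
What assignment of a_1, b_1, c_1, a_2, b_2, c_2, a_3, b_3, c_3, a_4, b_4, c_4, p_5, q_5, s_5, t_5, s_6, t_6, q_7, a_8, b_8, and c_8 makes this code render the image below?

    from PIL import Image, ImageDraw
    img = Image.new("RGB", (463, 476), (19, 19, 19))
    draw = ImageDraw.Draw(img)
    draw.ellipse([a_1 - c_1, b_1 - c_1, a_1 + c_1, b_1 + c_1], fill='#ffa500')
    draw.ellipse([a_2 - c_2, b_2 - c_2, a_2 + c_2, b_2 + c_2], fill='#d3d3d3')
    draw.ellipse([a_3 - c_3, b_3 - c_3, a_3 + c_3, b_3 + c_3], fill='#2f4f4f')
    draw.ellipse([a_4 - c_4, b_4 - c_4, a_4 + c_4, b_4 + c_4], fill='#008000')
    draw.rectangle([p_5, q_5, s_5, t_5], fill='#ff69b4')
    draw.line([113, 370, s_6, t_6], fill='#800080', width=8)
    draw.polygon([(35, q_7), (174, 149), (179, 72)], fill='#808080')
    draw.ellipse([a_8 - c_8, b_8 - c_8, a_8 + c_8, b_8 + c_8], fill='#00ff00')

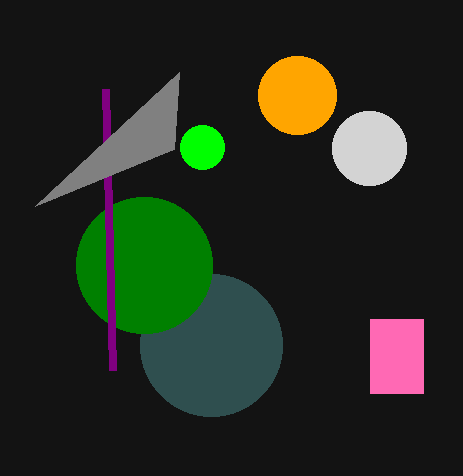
a_1 = 297; b_1 = 95; c_1 = 39; a_2 = 369; b_2 = 148; c_2 = 37; a_3 = 211; b_3 = 345; c_3 = 71; a_4 = 144; b_4 = 265; c_4 = 68; p_5 = 370; q_5 = 319; s_5 = 423; t_5 = 393; s_6 = 106; t_6 = 89; q_7 = 206; a_8 = 202; b_8 = 147; c_8 = 22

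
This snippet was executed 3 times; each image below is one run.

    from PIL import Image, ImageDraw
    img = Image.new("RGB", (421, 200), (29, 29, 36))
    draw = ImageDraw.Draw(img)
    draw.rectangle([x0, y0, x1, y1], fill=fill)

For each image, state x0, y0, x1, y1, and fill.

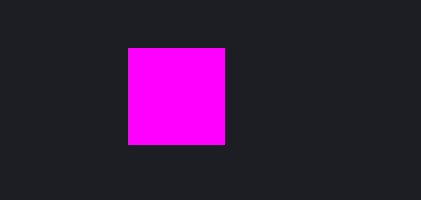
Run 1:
x0 = 128
y0 = 48
x1 = 224
y1 = 144
fill = 'magenta'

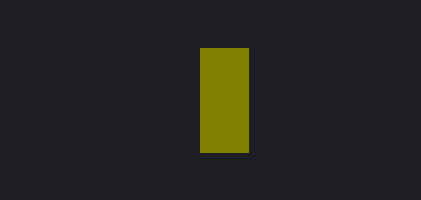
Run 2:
x0 = 200
y0 = 48
x1 = 248
y1 = 152
fill = 'olive'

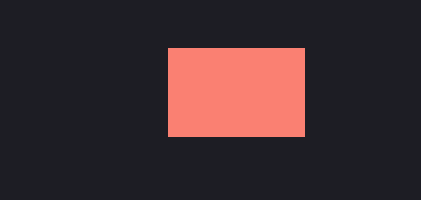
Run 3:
x0 = 168
y0 = 48
x1 = 304
y1 = 136
fill = 'salmon'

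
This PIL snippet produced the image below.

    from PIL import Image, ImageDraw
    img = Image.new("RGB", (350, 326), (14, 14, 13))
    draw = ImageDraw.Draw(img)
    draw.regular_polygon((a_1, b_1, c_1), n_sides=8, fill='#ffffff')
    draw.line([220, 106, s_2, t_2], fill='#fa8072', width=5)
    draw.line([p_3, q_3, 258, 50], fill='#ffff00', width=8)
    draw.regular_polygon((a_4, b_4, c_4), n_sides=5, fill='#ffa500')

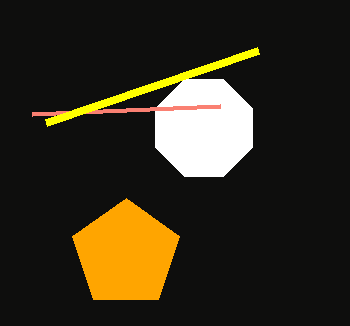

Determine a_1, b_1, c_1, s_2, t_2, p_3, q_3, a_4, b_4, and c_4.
a_1 = 204; b_1 = 128; c_1 = 52; s_2 = 32; t_2 = 114; p_3 = 46; q_3 = 122; a_4 = 126; b_4 = 254; c_4 = 56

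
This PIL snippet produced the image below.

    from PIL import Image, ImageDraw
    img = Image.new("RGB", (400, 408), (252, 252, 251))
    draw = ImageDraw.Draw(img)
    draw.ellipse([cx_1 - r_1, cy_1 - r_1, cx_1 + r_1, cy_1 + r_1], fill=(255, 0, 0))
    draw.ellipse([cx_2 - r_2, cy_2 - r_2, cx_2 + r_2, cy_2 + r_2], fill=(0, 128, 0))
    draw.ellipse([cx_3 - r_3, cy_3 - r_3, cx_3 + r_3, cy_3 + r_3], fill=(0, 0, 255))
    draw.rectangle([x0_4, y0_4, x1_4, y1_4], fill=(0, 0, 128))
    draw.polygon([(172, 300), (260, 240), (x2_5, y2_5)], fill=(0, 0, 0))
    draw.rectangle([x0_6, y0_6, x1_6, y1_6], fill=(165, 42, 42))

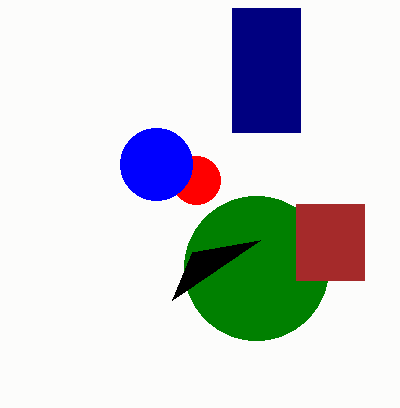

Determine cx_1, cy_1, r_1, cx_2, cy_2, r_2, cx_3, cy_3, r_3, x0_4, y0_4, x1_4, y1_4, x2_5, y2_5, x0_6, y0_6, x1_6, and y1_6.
cx_1 = 196; cy_1 = 180; r_1 = 24; cx_2 = 256; cy_2 = 268; r_2 = 72; cx_3 = 156; cy_3 = 164; r_3 = 36; x0_4 = 232; y0_4 = 8; x1_4 = 300; y1_4 = 132; x2_5 = 192; y2_5 = 252; x0_6 = 296; y0_6 = 204; x1_6 = 364; y1_6 = 280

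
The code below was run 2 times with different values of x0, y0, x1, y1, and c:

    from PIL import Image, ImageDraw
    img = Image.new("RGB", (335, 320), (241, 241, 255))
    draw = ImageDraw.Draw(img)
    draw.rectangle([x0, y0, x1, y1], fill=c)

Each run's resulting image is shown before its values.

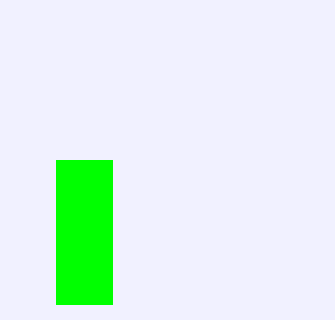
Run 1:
x0 = 56, y0 = 160, x1 = 112, y1 = 304, c = 'lime'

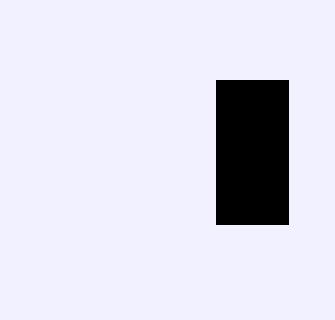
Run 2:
x0 = 216
y0 = 80
x1 = 288
y1 = 224
c = 'black'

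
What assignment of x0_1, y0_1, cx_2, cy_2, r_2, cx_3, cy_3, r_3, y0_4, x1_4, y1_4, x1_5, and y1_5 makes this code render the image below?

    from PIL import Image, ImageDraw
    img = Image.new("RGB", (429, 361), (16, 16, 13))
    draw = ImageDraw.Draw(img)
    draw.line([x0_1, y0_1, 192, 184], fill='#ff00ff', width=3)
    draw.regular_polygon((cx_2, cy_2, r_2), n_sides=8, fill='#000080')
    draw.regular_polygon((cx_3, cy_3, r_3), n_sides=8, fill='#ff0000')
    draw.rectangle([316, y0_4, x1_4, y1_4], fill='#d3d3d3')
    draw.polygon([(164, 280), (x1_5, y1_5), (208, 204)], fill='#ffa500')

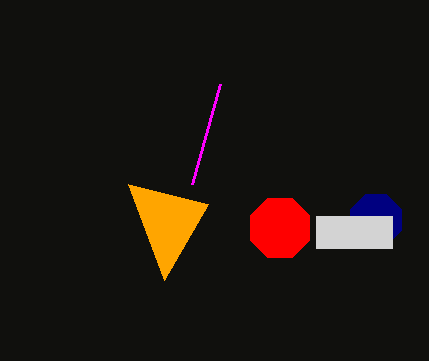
x0_1 = 220
y0_1 = 84
cx_2 = 376
cy_2 = 220
r_2 = 28
cx_3 = 280
cy_3 = 228
r_3 = 32
y0_4 = 216
x1_4 = 392
y1_4 = 248
x1_5 = 128
y1_5 = 184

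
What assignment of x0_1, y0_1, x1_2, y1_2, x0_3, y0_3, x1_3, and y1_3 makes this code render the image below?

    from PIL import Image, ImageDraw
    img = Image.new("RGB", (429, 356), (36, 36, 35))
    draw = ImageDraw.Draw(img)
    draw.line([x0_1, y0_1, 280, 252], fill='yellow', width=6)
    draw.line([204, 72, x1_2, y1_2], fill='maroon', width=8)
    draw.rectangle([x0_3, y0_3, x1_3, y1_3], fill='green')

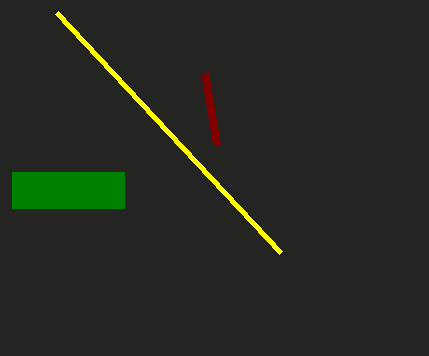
x0_1 = 56; y0_1 = 12; x1_2 = 216; y1_2 = 144; x0_3 = 12; y0_3 = 172; x1_3 = 124; y1_3 = 208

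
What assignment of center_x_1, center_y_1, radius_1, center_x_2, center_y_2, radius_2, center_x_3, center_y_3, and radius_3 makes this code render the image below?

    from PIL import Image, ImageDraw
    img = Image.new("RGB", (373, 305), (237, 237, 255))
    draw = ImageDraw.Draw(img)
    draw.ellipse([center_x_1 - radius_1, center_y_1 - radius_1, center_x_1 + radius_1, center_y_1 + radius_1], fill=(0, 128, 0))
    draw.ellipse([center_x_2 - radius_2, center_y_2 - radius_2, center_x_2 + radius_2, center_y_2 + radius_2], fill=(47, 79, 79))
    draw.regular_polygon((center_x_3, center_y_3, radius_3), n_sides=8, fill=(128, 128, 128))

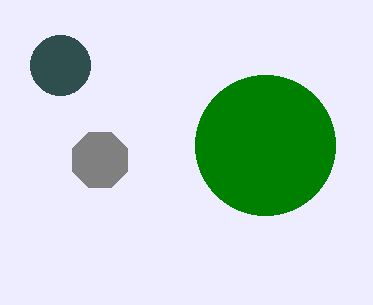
center_x_1 = 265, center_y_1 = 145, radius_1 = 70, center_x_2 = 60, center_y_2 = 65, radius_2 = 30, center_x_3 = 100, center_y_3 = 160, radius_3 = 30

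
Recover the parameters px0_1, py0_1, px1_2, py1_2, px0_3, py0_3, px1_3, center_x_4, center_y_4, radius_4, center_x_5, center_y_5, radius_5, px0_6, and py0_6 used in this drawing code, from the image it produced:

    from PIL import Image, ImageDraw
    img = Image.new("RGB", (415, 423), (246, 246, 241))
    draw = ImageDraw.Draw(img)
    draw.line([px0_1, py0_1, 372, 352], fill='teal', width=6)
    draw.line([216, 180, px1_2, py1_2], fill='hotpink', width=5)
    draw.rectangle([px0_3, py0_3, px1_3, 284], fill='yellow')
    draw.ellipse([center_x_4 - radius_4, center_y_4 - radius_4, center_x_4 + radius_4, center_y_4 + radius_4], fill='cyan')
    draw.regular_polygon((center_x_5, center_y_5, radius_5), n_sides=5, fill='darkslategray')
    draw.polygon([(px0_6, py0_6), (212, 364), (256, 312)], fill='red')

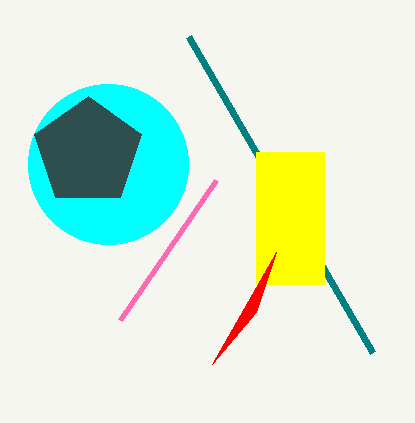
px0_1 = 188, py0_1 = 36, px1_2 = 120, py1_2 = 320, px0_3 = 256, py0_3 = 152, px1_3 = 324, center_x_4 = 108, center_y_4 = 164, radius_4 = 80, center_x_5 = 88, center_y_5 = 152, radius_5 = 56, px0_6 = 276, py0_6 = 252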